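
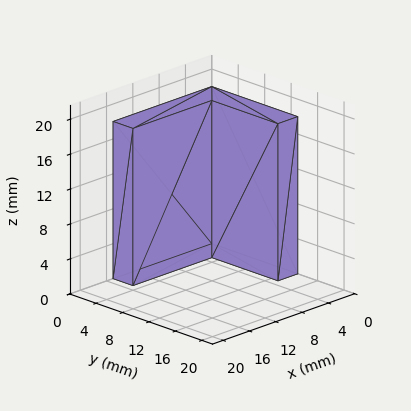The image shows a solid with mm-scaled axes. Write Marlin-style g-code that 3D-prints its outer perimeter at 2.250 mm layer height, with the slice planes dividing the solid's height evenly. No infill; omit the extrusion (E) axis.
Reading the render: the shape is an L-shaped prism: outer 15 × 13 mm, arm thicknesses ≈ 3 mm (horizontal) and 3 mm (vertical), extruded 18 mm in z (dimensions read to the nearest mm from the axis ticks). For the g-code, the solid's height is divided into equal slices at the stated Δz and each level perimeter traced with G1 moves after a G0 lift.

; perimeter-only toolpath
G21 ; units = mm
G90 ; absolute positioning
G28 ; home
; layer 1
G0 Z2.250
G0 X0.000 Y0.000
G1 X15.000 Y0.000
G1 X15.000 Y3.000
G1 X3.000 Y3.000
G1 X3.000 Y13.000
G1 X0.000 Y13.000
G1 X0.000 Y0.000
; layer 2
G0 Z4.500
G0 X0.000 Y0.000
G1 X15.000 Y0.000
G1 X15.000 Y3.000
G1 X3.000 Y3.000
G1 X3.000 Y13.000
G1 X0.000 Y13.000
G1 X0.000 Y0.000
; layer 3
G0 Z6.750
G0 X0.000 Y0.000
G1 X15.000 Y0.000
G1 X15.000 Y3.000
G1 X3.000 Y3.000
G1 X3.000 Y13.000
G1 X0.000 Y13.000
G1 X0.000 Y0.000
; layer 4
G0 Z9.000
G0 X0.000 Y0.000
G1 X15.000 Y0.000
G1 X15.000 Y3.000
G1 X3.000 Y3.000
G1 X3.000 Y13.000
G1 X0.000 Y13.000
G1 X0.000 Y0.000
; layer 5
G0 Z11.250
G0 X0.000 Y0.000
G1 X15.000 Y0.000
G1 X15.000 Y3.000
G1 X3.000 Y3.000
G1 X3.000 Y13.000
G1 X0.000 Y13.000
G1 X0.000 Y0.000
; layer 6
G0 Z13.500
G0 X0.000 Y0.000
G1 X15.000 Y0.000
G1 X15.000 Y3.000
G1 X3.000 Y3.000
G1 X3.000 Y13.000
G1 X0.000 Y13.000
G1 X0.000 Y0.000
; layer 7
G0 Z15.750
G0 X0.000 Y0.000
G1 X15.000 Y0.000
G1 X15.000 Y3.000
G1 X3.000 Y3.000
G1 X3.000 Y13.000
G1 X0.000 Y13.000
G1 X0.000 Y0.000
; layer 8
G0 Z18.000
G0 X0.000 Y0.000
G1 X15.000 Y0.000
G1 X15.000 Y3.000
G1 X3.000 Y3.000
G1 X3.000 Y13.000
G1 X0.000 Y13.000
G1 X0.000 Y0.000
M2 ; end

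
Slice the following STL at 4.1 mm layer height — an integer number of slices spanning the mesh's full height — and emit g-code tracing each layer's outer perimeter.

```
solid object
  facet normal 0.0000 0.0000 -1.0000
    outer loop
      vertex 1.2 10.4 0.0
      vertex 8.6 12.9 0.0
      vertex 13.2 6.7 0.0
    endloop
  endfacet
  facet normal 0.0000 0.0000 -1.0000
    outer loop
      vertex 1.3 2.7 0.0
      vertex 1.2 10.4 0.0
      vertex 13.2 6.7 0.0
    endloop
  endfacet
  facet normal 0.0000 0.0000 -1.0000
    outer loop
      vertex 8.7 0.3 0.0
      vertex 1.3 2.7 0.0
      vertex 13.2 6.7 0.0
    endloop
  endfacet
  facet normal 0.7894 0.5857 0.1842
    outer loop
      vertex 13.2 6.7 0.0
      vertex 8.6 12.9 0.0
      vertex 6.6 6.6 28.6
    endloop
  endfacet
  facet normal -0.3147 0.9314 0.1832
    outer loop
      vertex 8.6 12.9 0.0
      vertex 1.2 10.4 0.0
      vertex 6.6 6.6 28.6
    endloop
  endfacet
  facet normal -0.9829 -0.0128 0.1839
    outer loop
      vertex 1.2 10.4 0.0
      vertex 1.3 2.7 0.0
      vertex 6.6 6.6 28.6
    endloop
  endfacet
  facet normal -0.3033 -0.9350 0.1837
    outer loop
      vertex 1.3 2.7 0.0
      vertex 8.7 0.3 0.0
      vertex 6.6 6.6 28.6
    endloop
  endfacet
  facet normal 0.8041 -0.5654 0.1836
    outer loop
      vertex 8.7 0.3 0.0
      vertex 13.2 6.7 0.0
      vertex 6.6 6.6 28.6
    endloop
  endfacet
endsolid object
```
; perimeter-only toolpath
G21 ; units = mm
G90 ; absolute positioning
G28 ; home
; layer 1
G0 Z4.1
G0 X12.3 Y6.7
G1 X8.3 Y12.0
G1 X2.0 Y9.9
G1 X2.1 Y3.3
G1 X8.4 Y1.2
G1 X12.3 Y6.7
; layer 2
G0 Z8.2
G0 X11.3 Y6.7
G1 X8.0 Y11.1
G1 X2.7 Y9.3
G1 X2.8 Y3.8
G1 X8.1 Y2.1
G1 X11.3 Y6.7
; layer 3
G0 Z12.3
G0 X10.4 Y6.7
G1 X7.7 Y10.2
G1 X3.5 Y8.8
G1 X3.6 Y4.4
G1 X7.8 Y3.0
G1 X10.4 Y6.7
; layer 4
G0 Z16.3
G0 X9.4 Y6.6
G1 X7.5 Y9.3
G1 X4.3 Y8.2
G1 X4.3 Y4.9
G1 X7.5 Y3.9
G1 X9.4 Y6.6
; layer 5
G0 Z20.4
G0 X8.5 Y6.6
G1 X7.2 Y8.4
G1 X5.1 Y7.7
G1 X5.1 Y5.5
G1 X7.2 Y4.8
G1 X8.5 Y6.6
; layer 6
G0 Z24.5
G0 X7.5 Y6.6
G1 X6.9 Y7.5
G1 X5.8 Y7.1
G1 X5.8 Y6.0
G1 X6.9 Y5.7
G1 X7.5 Y6.6
M2 ; end

The solid is a regular 5-sided pyramid, base circumscribed radius ≈ 6.6 mm, apex at z ≈ 28.6 mm. Slicing at Δz = 4.1 mm — 7 equal slices spanning the solid's height, so layer i sits at z = i·h/7 — gives 6 non-empty perimeters. Each is a 5-segment closed polygon; G0 lifts to the layer z and rapids to the start vertex, then G1 traces the edges. The cross-section shrinks linearly with z (the slice at the apex is degenerate and omitted).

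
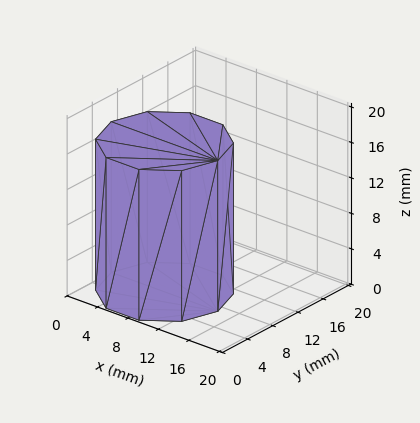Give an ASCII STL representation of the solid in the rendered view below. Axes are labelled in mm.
Reading the render: the shape is a regular 10-sided prism (a cylinder approximated with 10 flat sides), circumscribed radius ≈ 7 mm, height ≈ 17 mm (dimensions read to the nearest mm from the axis ticks). For the STL, each face is triangulated and given an outward normal.

solid part
  facet normal 0.0000 0.0000 -1.0000
    outer loop
      vertex 9.16 13.66 0.00
      vertex 12.66 11.11 0.00
      vertex 14.00 7.00 0.00
    endloop
  endfacet
  facet normal 0.0000 0.0000 -1.0000
    outer loop
      vertex 4.84 13.66 0.00
      vertex 9.16 13.66 0.00
      vertex 14.00 7.00 0.00
    endloop
  endfacet
  facet normal 0.0000 0.0000 -1.0000
    outer loop
      vertex 1.34 11.11 0.00
      vertex 4.84 13.66 0.00
      vertex 14.00 7.00 0.00
    endloop
  endfacet
  facet normal 0.0000 0.0000 -1.0000
    outer loop
      vertex 0.00 7.00 0.00
      vertex 1.34 11.11 0.00
      vertex 14.00 7.00 0.00
    endloop
  endfacet
  facet normal 0.0000 0.0000 -1.0000
    outer loop
      vertex 1.34 2.89 0.00
      vertex 0.00 7.00 0.00
      vertex 14.00 7.00 0.00
    endloop
  endfacet
  facet normal 0.0000 0.0000 -1.0000
    outer loop
      vertex 4.84 0.34 0.00
      vertex 1.34 2.89 0.00
      vertex 14.00 7.00 0.00
    endloop
  endfacet
  facet normal 0.0000 0.0000 -1.0000
    outer loop
      vertex 9.16 0.34 0.00
      vertex 4.84 0.34 0.00
      vertex 14.00 7.00 0.00
    endloop
  endfacet
  facet normal 0.0000 0.0000 -1.0000
    outer loop
      vertex 12.66 2.89 0.00
      vertex 9.16 0.34 0.00
      vertex 14.00 7.00 0.00
    endloop
  endfacet
  facet normal 0.0000 0.0000 1.0000
    outer loop
      vertex 14.00 7.00 17.00
      vertex 12.66 11.11 17.00
      vertex 9.16 13.66 17.00
    endloop
  endfacet
  facet normal 0.0000 0.0000 1.0000
    outer loop
      vertex 14.00 7.00 17.00
      vertex 9.16 13.66 17.00
      vertex 4.84 13.66 17.00
    endloop
  endfacet
  facet normal 0.0000 0.0000 1.0000
    outer loop
      vertex 14.00 7.00 17.00
      vertex 4.84 13.66 17.00
      vertex 1.34 11.11 17.00
    endloop
  endfacet
  facet normal 0.0000 0.0000 1.0000
    outer loop
      vertex 14.00 7.00 17.00
      vertex 1.34 11.11 17.00
      vertex 0.00 7.00 17.00
    endloop
  endfacet
  facet normal 0.0000 0.0000 1.0000
    outer loop
      vertex 14.00 7.00 17.00
      vertex 0.00 7.00 17.00
      vertex 1.34 2.89 17.00
    endloop
  endfacet
  facet normal 0.0000 0.0000 1.0000
    outer loop
      vertex 14.00 7.00 17.00
      vertex 1.34 2.89 17.00
      vertex 4.84 0.34 17.00
    endloop
  endfacet
  facet normal 0.0000 0.0000 1.0000
    outer loop
      vertex 14.00 7.00 17.00
      vertex 4.84 0.34 17.00
      vertex 9.16 0.34 17.00
    endloop
  endfacet
  facet normal 0.0000 0.0000 1.0000
    outer loop
      vertex 14.00 7.00 17.00
      vertex 9.16 0.34 17.00
      vertex 12.66 2.89 17.00
    endloop
  endfacet
  facet normal 0.9507 0.3100 0.0000
    outer loop
      vertex 14.00 7.00 0.00
      vertex 12.66 11.11 0.00
      vertex 12.66 11.11 17.00
    endloop
  endfacet
  facet normal 0.9507 0.3100 0.0000
    outer loop
      vertex 14.00 7.00 0.00
      vertex 12.66 11.11 17.00
      vertex 14.00 7.00 17.00
    endloop
  endfacet
  facet normal 0.5889 0.8082 0.0000
    outer loop
      vertex 12.66 11.11 0.00
      vertex 9.16 13.66 0.00
      vertex 9.16 13.66 17.00
    endloop
  endfacet
  facet normal 0.5889 0.8082 0.0000
    outer loop
      vertex 12.66 11.11 0.00
      vertex 9.16 13.66 17.00
      vertex 12.66 11.11 17.00
    endloop
  endfacet
  facet normal 0.0000 1.0000 0.0000
    outer loop
      vertex 9.16 13.66 0.00
      vertex 4.84 13.66 0.00
      vertex 4.84 13.66 17.00
    endloop
  endfacet
  facet normal 0.0000 1.0000 0.0000
    outer loop
      vertex 9.16 13.66 0.00
      vertex 4.84 13.66 17.00
      vertex 9.16 13.66 17.00
    endloop
  endfacet
  facet normal -0.5889 0.8082 0.0000
    outer loop
      vertex 4.84 13.66 0.00
      vertex 1.34 11.11 0.00
      vertex 1.34 11.11 17.00
    endloop
  endfacet
  facet normal -0.5889 0.8082 0.0000
    outer loop
      vertex 4.84 13.66 0.00
      vertex 1.34 11.11 17.00
      vertex 4.84 13.66 17.00
    endloop
  endfacet
  facet normal -0.9507 0.3100 0.0000
    outer loop
      vertex 1.34 11.11 0.00
      vertex 0.00 7.00 0.00
      vertex 0.00 7.00 17.00
    endloop
  endfacet
  facet normal -0.9507 0.3100 0.0000
    outer loop
      vertex 1.34 11.11 0.00
      vertex 0.00 7.00 17.00
      vertex 1.34 11.11 17.00
    endloop
  endfacet
  facet normal -0.9507 -0.3100 0.0000
    outer loop
      vertex 0.00 7.00 0.00
      vertex 1.34 2.89 0.00
      vertex 1.34 2.89 17.00
    endloop
  endfacet
  facet normal -0.9507 -0.3100 0.0000
    outer loop
      vertex 0.00 7.00 0.00
      vertex 1.34 2.89 17.00
      vertex 0.00 7.00 17.00
    endloop
  endfacet
  facet normal -0.5889 -0.8082 0.0000
    outer loop
      vertex 1.34 2.89 0.00
      vertex 4.84 0.34 0.00
      vertex 4.84 0.34 17.00
    endloop
  endfacet
  facet normal -0.5889 -0.8082 0.0000
    outer loop
      vertex 1.34 2.89 0.00
      vertex 4.84 0.34 17.00
      vertex 1.34 2.89 17.00
    endloop
  endfacet
  facet normal 0.0000 -1.0000 0.0000
    outer loop
      vertex 4.84 0.34 0.00
      vertex 9.16 0.34 0.00
      vertex 9.16 0.34 17.00
    endloop
  endfacet
  facet normal 0.0000 -1.0000 0.0000
    outer loop
      vertex 4.84 0.34 0.00
      vertex 9.16 0.34 17.00
      vertex 4.84 0.34 17.00
    endloop
  endfacet
  facet normal 0.5889 -0.8082 0.0000
    outer loop
      vertex 9.16 0.34 0.00
      vertex 12.66 2.89 0.00
      vertex 12.66 2.89 17.00
    endloop
  endfacet
  facet normal 0.5889 -0.8082 0.0000
    outer loop
      vertex 9.16 0.34 0.00
      vertex 12.66 2.89 17.00
      vertex 9.16 0.34 17.00
    endloop
  endfacet
  facet normal 0.9507 -0.3100 0.0000
    outer loop
      vertex 12.66 2.89 0.00
      vertex 14.00 7.00 0.00
      vertex 14.00 7.00 17.00
    endloop
  endfacet
  facet normal 0.9507 -0.3100 0.0000
    outer loop
      vertex 12.66 2.89 0.00
      vertex 14.00 7.00 17.00
      vertex 12.66 2.89 17.00
    endloop
  endfacet
endsolid part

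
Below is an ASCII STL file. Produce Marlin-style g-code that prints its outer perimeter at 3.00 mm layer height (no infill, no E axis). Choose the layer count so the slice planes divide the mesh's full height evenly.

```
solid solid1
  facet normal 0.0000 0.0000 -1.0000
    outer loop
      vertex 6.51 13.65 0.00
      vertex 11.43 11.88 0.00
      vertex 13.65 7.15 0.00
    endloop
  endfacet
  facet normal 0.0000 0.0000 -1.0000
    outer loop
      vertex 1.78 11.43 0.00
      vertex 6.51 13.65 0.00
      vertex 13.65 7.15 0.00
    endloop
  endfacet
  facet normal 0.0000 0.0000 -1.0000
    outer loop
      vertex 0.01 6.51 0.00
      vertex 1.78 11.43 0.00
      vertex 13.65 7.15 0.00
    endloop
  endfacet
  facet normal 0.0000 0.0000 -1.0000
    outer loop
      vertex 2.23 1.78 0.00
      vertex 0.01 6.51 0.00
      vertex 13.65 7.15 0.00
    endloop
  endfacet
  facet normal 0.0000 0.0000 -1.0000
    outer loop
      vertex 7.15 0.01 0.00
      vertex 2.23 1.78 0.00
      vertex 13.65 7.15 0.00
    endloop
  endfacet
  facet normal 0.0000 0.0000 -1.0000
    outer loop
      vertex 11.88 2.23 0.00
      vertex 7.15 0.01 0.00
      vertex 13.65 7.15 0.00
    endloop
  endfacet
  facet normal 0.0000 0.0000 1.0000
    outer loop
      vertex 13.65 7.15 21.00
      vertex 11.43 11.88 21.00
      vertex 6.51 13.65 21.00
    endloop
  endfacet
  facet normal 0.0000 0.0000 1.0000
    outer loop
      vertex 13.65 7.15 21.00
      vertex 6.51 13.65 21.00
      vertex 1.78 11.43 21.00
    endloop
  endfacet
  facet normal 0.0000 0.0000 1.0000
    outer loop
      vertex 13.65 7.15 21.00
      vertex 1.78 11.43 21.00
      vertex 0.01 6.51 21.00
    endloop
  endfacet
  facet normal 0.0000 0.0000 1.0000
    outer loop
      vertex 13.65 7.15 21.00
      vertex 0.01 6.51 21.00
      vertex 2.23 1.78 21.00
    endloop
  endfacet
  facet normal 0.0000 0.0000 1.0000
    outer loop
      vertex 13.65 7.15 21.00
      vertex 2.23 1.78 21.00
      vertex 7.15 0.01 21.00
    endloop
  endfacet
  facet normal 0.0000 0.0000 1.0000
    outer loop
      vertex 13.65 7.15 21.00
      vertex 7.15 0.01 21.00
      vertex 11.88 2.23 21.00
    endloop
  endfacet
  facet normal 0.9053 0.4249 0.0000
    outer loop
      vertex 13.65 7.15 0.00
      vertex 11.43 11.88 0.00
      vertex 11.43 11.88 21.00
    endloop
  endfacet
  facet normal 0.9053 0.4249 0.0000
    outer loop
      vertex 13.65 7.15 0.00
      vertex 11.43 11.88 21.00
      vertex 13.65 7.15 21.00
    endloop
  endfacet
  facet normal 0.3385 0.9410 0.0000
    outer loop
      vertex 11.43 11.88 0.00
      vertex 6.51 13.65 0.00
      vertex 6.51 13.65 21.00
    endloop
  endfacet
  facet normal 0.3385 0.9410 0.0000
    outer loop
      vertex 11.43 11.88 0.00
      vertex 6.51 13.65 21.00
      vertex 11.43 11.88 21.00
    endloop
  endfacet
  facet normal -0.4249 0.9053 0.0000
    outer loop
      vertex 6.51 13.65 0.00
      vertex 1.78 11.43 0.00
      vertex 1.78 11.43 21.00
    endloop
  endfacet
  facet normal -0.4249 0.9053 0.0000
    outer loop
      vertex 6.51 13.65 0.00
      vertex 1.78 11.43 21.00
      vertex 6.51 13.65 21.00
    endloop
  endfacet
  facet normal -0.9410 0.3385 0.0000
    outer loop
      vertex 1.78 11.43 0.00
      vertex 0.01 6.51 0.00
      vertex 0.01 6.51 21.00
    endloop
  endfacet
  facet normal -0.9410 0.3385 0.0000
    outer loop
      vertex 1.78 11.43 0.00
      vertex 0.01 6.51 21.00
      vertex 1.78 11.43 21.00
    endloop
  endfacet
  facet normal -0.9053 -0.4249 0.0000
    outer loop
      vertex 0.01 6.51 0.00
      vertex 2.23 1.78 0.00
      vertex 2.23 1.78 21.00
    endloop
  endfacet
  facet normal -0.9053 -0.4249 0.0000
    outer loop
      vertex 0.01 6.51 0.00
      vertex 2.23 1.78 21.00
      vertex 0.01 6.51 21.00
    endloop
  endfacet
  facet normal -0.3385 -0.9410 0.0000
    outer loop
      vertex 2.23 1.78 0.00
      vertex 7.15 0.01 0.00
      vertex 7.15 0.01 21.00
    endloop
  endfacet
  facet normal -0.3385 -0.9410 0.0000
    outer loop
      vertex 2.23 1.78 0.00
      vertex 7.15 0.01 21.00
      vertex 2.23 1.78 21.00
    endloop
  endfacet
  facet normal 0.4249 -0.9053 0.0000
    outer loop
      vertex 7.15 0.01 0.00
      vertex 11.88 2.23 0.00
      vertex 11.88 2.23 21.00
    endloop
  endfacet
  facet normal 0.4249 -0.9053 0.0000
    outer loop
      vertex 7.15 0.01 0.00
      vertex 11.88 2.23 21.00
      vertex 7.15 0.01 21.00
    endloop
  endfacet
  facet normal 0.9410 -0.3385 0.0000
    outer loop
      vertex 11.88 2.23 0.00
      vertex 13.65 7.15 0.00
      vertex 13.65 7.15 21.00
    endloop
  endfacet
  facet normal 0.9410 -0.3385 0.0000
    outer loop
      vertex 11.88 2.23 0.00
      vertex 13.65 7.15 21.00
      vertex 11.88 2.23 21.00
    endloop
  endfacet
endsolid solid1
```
; perimeter-only toolpath
G21 ; units = mm
G90 ; absolute positioning
G28 ; home
; layer 1
G0 Z3.00
G0 X13.65 Y7.15
G1 X11.43 Y11.88
G1 X6.51 Y13.65
G1 X1.78 Y11.43
G1 X0.01 Y6.51
G1 X2.23 Y1.78
G1 X7.15 Y0.01
G1 X11.88 Y2.23
G1 X13.65 Y7.15
; layer 2
G0 Z6.00
G0 X13.65 Y7.15
G1 X11.43 Y11.88
G1 X6.51 Y13.65
G1 X1.78 Y11.43
G1 X0.01 Y6.51
G1 X2.23 Y1.78
G1 X7.15 Y0.01
G1 X11.88 Y2.23
G1 X13.65 Y7.15
; layer 3
G0 Z9.00
G0 X13.65 Y7.15
G1 X11.43 Y11.88
G1 X6.51 Y13.65
G1 X1.78 Y11.43
G1 X0.01 Y6.51
G1 X2.23 Y1.78
G1 X7.15 Y0.01
G1 X11.88 Y2.23
G1 X13.65 Y7.15
; layer 4
G0 Z12.00
G0 X13.65 Y7.15
G1 X11.43 Y11.88
G1 X6.51 Y13.65
G1 X1.78 Y11.43
G1 X0.01 Y6.51
G1 X2.23 Y1.78
G1 X7.15 Y0.01
G1 X11.88 Y2.23
G1 X13.65 Y7.15
; layer 5
G0 Z15.00
G0 X13.65 Y7.15
G1 X11.43 Y11.88
G1 X6.51 Y13.65
G1 X1.78 Y11.43
G1 X0.01 Y6.51
G1 X2.23 Y1.78
G1 X7.15 Y0.01
G1 X11.88 Y2.23
G1 X13.65 Y7.15
; layer 6
G0 Z18.00
G0 X13.65 Y7.15
G1 X11.43 Y11.88
G1 X6.51 Y13.65
G1 X1.78 Y11.43
G1 X0.01 Y6.51
G1 X2.23 Y1.78
G1 X7.15 Y0.01
G1 X11.88 Y2.23
G1 X13.65 Y7.15
; layer 7
G0 Z21.00
G0 X13.65 Y7.15
G1 X11.43 Y11.88
G1 X6.51 Y13.65
G1 X1.78 Y11.43
G1 X0.01 Y6.51
G1 X2.23 Y1.78
G1 X7.15 Y0.01
G1 X11.88 Y2.23
G1 X13.65 Y7.15
M2 ; end

The solid is a regular 8-sided prism (a cylinder approximated with 8 flat sides), circumscribed radius ≈ 6.83 mm, height ≈ 21 mm. Slicing at Δz = 3.00 mm — 7 equal slices spanning the solid's height, so layer i sits at z = i·h/7 — gives 7 non-empty perimeters. Each is a 8-segment closed polygon; G0 lifts to the layer z and rapids to the start vertex, then G1 traces the edges.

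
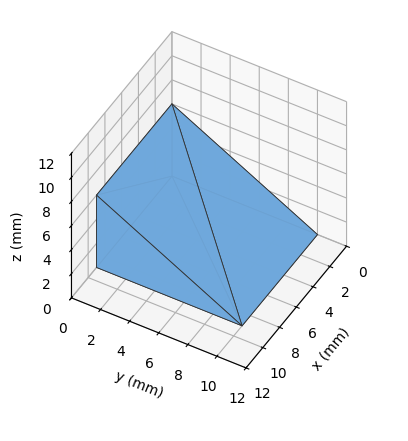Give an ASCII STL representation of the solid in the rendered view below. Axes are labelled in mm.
Reading the render: the shape is a wedge (ramp): 9 × 10 mm base, rising to 6 mm along the y=0 edge and sloping linearly to z=0 at y=10 (dimensions read to the nearest mm from the axis ticks). For the STL, each face is triangulated and given an outward normal.

solid part
  facet normal 0.0000 0.0000 -1.0000
    outer loop
      vertex 9.00 10.00 0.00
      vertex 9.00 0.00 0.00
      vertex 0.00 0.00 0.00
    endloop
  endfacet
  facet normal 0.0000 0.0000 -1.0000
    outer loop
      vertex 0.00 10.00 0.00
      vertex 9.00 10.00 0.00
      vertex 0.00 0.00 0.00
    endloop
  endfacet
  facet normal 0.0000 -1.0000 0.0000
    outer loop
      vertex 0.00 0.00 0.00
      vertex 9.00 0.00 0.00
      vertex 9.00 0.00 6.00
    endloop
  endfacet
  facet normal 0.0000 -1.0000 0.0000
    outer loop
      vertex 0.00 0.00 0.00
      vertex 9.00 0.00 6.00
      vertex 0.00 0.00 6.00
    endloop
  endfacet
  facet normal 0.0000 0.5145 0.8575
    outer loop
      vertex 0.00 0.00 6.00
      vertex 9.00 0.00 6.00
      vertex 9.00 10.00 0.00
    endloop
  endfacet
  facet normal 0.0000 0.5145 0.8575
    outer loop
      vertex 0.00 0.00 6.00
      vertex 9.00 10.00 0.00
      vertex 0.00 10.00 0.00
    endloop
  endfacet
  facet normal -1.0000 0.0000 0.0000
    outer loop
      vertex 0.00 0.00 6.00
      vertex 0.00 10.00 0.00
      vertex 0.00 0.00 0.00
    endloop
  endfacet
  facet normal 1.0000 0.0000 0.0000
    outer loop
      vertex 9.00 0.00 0.00
      vertex 9.00 10.00 0.00
      vertex 9.00 0.00 6.00
    endloop
  endfacet
endsolid part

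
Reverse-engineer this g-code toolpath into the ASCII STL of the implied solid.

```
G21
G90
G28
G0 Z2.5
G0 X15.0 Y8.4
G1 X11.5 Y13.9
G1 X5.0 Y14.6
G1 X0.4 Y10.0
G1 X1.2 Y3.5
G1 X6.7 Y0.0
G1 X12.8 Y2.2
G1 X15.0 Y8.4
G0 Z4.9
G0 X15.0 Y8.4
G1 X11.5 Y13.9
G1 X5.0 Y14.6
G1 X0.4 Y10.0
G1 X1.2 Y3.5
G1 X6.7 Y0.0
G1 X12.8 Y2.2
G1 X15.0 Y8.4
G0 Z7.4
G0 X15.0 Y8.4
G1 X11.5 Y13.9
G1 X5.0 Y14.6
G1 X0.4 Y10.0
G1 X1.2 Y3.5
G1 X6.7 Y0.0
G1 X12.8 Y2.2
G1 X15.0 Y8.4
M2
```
solid part
  facet normal 0.0000 0.0000 -1.0000
    outer loop
      vertex 5.0 14.6 0.0
      vertex 11.5 13.9 0.0
      vertex 15.0 8.4 0.0
    endloop
  endfacet
  facet normal 0.0000 0.0000 -1.0000
    outer loop
      vertex 0.4 10.0 0.0
      vertex 5.0 14.6 0.0
      vertex 15.0 8.4 0.0
    endloop
  endfacet
  facet normal 0.0000 0.0000 -1.0000
    outer loop
      vertex 1.2 3.5 0.0
      vertex 0.4 10.0 0.0
      vertex 15.0 8.4 0.0
    endloop
  endfacet
  facet normal 0.0000 0.0000 -1.0000
    outer loop
      vertex 6.7 0.0 0.0
      vertex 1.2 3.5 0.0
      vertex 15.0 8.4 0.0
    endloop
  endfacet
  facet normal 0.0000 0.0000 -1.0000
    outer loop
      vertex 12.8 2.2 0.0
      vertex 6.7 0.0 0.0
      vertex 15.0 8.4 0.0
    endloop
  endfacet
  facet normal 0.0000 0.0000 1.0000
    outer loop
      vertex 15.0 8.4 7.4
      vertex 11.5 13.9 7.4
      vertex 5.0 14.6 7.4
    endloop
  endfacet
  facet normal 0.0000 0.0000 1.0000
    outer loop
      vertex 15.0 8.4 7.4
      vertex 5.0 14.6 7.4
      vertex 0.4 10.0 7.4
    endloop
  endfacet
  facet normal 0.0000 0.0000 1.0000
    outer loop
      vertex 15.0 8.4 7.4
      vertex 0.4 10.0 7.4
      vertex 1.2 3.5 7.4
    endloop
  endfacet
  facet normal 0.0000 0.0000 1.0000
    outer loop
      vertex 15.0 8.4 7.4
      vertex 1.2 3.5 7.4
      vertex 6.7 0.0 7.4
    endloop
  endfacet
  facet normal 0.0000 0.0000 1.0000
    outer loop
      vertex 15.0 8.4 7.4
      vertex 6.7 0.0 7.4
      vertex 12.8 2.2 7.4
    endloop
  endfacet
  facet normal 0.8437 0.5369 0.0000
    outer loop
      vertex 15.0 8.4 0.0
      vertex 11.5 13.9 0.0
      vertex 11.5 13.9 7.4
    endloop
  endfacet
  facet normal 0.8437 0.5369 0.0000
    outer loop
      vertex 15.0 8.4 0.0
      vertex 11.5 13.9 7.4
      vertex 15.0 8.4 7.4
    endloop
  endfacet
  facet normal 0.1071 0.9943 0.0000
    outer loop
      vertex 11.5 13.9 0.0
      vertex 5.0 14.6 0.0
      vertex 5.0 14.6 7.4
    endloop
  endfacet
  facet normal 0.1071 0.9943 0.0000
    outer loop
      vertex 11.5 13.9 0.0
      vertex 5.0 14.6 7.4
      vertex 11.5 13.9 7.4
    endloop
  endfacet
  facet normal -0.7071 0.7071 0.0000
    outer loop
      vertex 5.0 14.6 0.0
      vertex 0.4 10.0 0.0
      vertex 0.4 10.0 7.4
    endloop
  endfacet
  facet normal -0.7071 0.7071 0.0000
    outer loop
      vertex 5.0 14.6 0.0
      vertex 0.4 10.0 7.4
      vertex 5.0 14.6 7.4
    endloop
  endfacet
  facet normal -0.9925 -0.1222 0.0000
    outer loop
      vertex 0.4 10.0 0.0
      vertex 1.2 3.5 0.0
      vertex 1.2 3.5 7.4
    endloop
  endfacet
  facet normal -0.9925 -0.1222 0.0000
    outer loop
      vertex 0.4 10.0 0.0
      vertex 1.2 3.5 7.4
      vertex 0.4 10.0 7.4
    endloop
  endfacet
  facet normal -0.5369 -0.8437 0.0000
    outer loop
      vertex 1.2 3.5 0.0
      vertex 6.7 0.0 0.0
      vertex 6.7 0.0 7.4
    endloop
  endfacet
  facet normal -0.5369 -0.8437 0.0000
    outer loop
      vertex 1.2 3.5 0.0
      vertex 6.7 0.0 7.4
      vertex 1.2 3.5 7.4
    endloop
  endfacet
  facet normal 0.3393 -0.9407 0.0000
    outer loop
      vertex 6.7 0.0 0.0
      vertex 12.8 2.2 0.0
      vertex 12.8 2.2 7.4
    endloop
  endfacet
  facet normal 0.3393 -0.9407 0.0000
    outer loop
      vertex 6.7 0.0 0.0
      vertex 12.8 2.2 7.4
      vertex 6.7 0.0 7.4
    endloop
  endfacet
  facet normal 0.9424 -0.3344 0.0000
    outer loop
      vertex 12.8 2.2 0.0
      vertex 15.0 8.4 0.0
      vertex 15.0 8.4 7.4
    endloop
  endfacet
  facet normal 0.9424 -0.3344 0.0000
    outer loop
      vertex 12.8 2.2 0.0
      vertex 15.0 8.4 7.4
      vertex 12.8 2.2 7.4
    endloop
  endfacet
endsolid part

The G0 Z moves step by Δz≈2.5 mm. Every layer's G1 loop is the same polygon, so the solid is a straight extrusion of it from z=0 to z≈7.4. Closing with flat bottom and top caps and triangulating gives 24 facets — a regular 7-sided prism (a cylinder approximated with 7 flat sides), circumscribed radius ≈ 7.5 mm, height ≈ 7.4 mm.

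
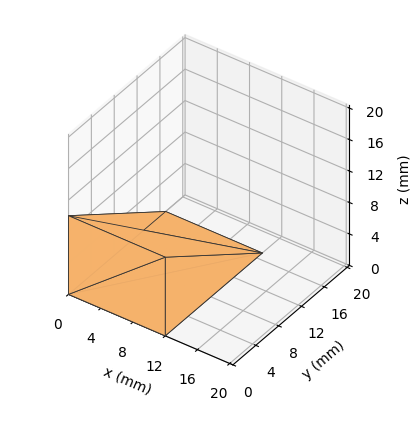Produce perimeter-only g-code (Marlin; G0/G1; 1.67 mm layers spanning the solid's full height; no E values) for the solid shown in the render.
Reading the render: the shape is a wedge (ramp): 12 × 17 mm base, rising to 10 mm along the y=0 edge and sloping linearly to z=0 at y=17 (dimensions read to the nearest mm from the axis ticks). For the g-code, the solid's height is divided into equal slices at the stated Δz and each level perimeter traced with G1 moves after a G0 lift.

; perimeter-only toolpath
G21 ; units = mm
G90 ; absolute positioning
G28 ; home
; layer 1
G0 Z1.67
G0 X0.00 Y0.00
G1 X12.00 Y0.00
G1 X12.00 Y14.17
G1 X0.00 Y14.17
G1 X0.00 Y0.00
; layer 2
G0 Z3.33
G0 X0.00 Y0.00
G1 X12.00 Y0.00
G1 X12.00 Y11.33
G1 X0.00 Y11.33
G1 X0.00 Y0.00
; layer 3
G0 Z5.00
G0 X0.00 Y0.00
G1 X12.00 Y0.00
G1 X12.00 Y8.50
G1 X0.00 Y8.50
G1 X0.00 Y0.00
; layer 4
G0 Z6.67
G0 X0.00 Y0.00
G1 X12.00 Y0.00
G1 X12.00 Y5.67
G1 X0.00 Y5.67
G1 X0.00 Y0.00
; layer 5
G0 Z8.33
G0 X0.00 Y0.00
G1 X12.00 Y0.00
G1 X12.00 Y2.83
G1 X0.00 Y2.83
G1 X0.00 Y0.00
M2 ; end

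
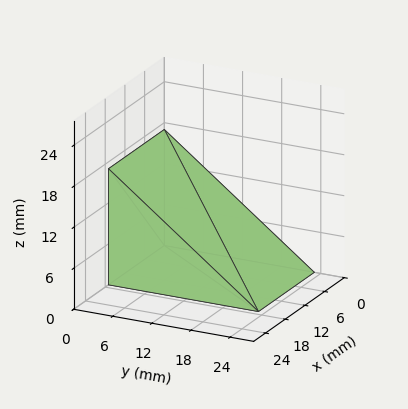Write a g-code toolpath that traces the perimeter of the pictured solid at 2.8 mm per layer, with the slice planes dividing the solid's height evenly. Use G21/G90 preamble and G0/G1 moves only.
Reading the render: the shape is a wedge (ramp): 17 × 23 mm base, rising to 17 mm along the y=0 edge and sloping linearly to z=0 at y=23 (dimensions read to the nearest mm from the axis ticks). For the g-code, the solid's height is divided into equal slices at the stated Δz and each level perimeter traced with G1 moves after a G0 lift.

; perimeter-only toolpath
G21 ; units = mm
G90 ; absolute positioning
G28 ; home
; layer 1
G0 Z2.8
G0 X0.0 Y0.0
G1 X17.0 Y0.0
G1 X17.0 Y19.2
G1 X0.0 Y19.2
G1 X0.0 Y0.0
; layer 2
G0 Z5.7
G0 X0.0 Y0.0
G1 X17.0 Y0.0
G1 X17.0 Y15.3
G1 X0.0 Y15.3
G1 X0.0 Y0.0
; layer 3
G0 Z8.5
G0 X0.0 Y0.0
G1 X17.0 Y0.0
G1 X17.0 Y11.5
G1 X0.0 Y11.5
G1 X0.0 Y0.0
; layer 4
G0 Z11.3
G0 X0.0 Y0.0
G1 X17.0 Y0.0
G1 X17.0 Y7.7
G1 X0.0 Y7.7
G1 X0.0 Y0.0
; layer 5
G0 Z14.2
G0 X0.0 Y0.0
G1 X17.0 Y0.0
G1 X17.0 Y3.8
G1 X0.0 Y3.8
G1 X0.0 Y0.0
M2 ; end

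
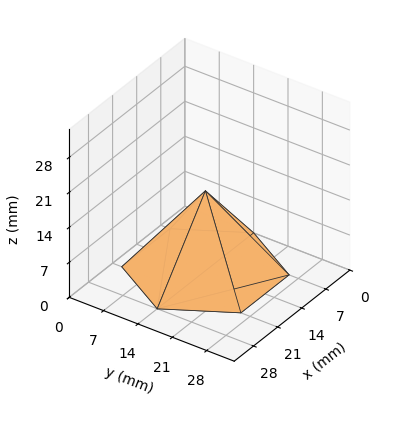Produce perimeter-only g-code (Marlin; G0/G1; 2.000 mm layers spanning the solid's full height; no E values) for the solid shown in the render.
Reading the render: the shape is a regular 6-sided pyramid, base circumscribed radius ≈ 14 mm, apex at z ≈ 16 mm (dimensions read to the nearest mm from the axis ticks). For the g-code, the solid's height is divided into equal slices at the stated Δz and each level perimeter traced with G1 moves after a G0 lift.

; perimeter-only toolpath
G21 ; units = mm
G90 ; absolute positioning
G28 ; home
; layer 1
G0 Z2.000
G0 X26.250 Y14.000
G1 X20.125 Y24.608
G1 X7.875 Y24.608
G1 X1.750 Y14.000
G1 X7.875 Y3.391
G1 X20.125 Y3.391
G1 X26.250 Y14.000
; layer 2
G0 Z4.000
G0 X24.500 Y14.000
G1 X19.250 Y23.093
G1 X8.750 Y23.093
G1 X3.500 Y14.000
G1 X8.750 Y4.907
G1 X19.250 Y4.907
G1 X24.500 Y14.000
; layer 3
G0 Z6.000
G0 X22.750 Y14.000
G1 X18.375 Y21.578
G1 X9.625 Y21.578
G1 X5.250 Y14.000
G1 X9.625 Y6.422
G1 X18.375 Y6.422
G1 X22.750 Y14.000
; layer 4
G0 Z8.000
G0 X21.000 Y14.000
G1 X17.500 Y20.062
G1 X10.500 Y20.062
G1 X7.000 Y14.000
G1 X10.500 Y7.938
G1 X17.500 Y7.938
G1 X21.000 Y14.000
; layer 5
G0 Z10.000
G0 X19.250 Y14.000
G1 X16.625 Y18.547
G1 X11.375 Y18.547
G1 X8.750 Y14.000
G1 X11.375 Y9.454
G1 X16.625 Y9.454
G1 X19.250 Y14.000
; layer 6
G0 Z12.000
G0 X17.500 Y14.000
G1 X15.750 Y17.031
G1 X12.250 Y17.031
G1 X10.500 Y14.000
G1 X12.250 Y10.969
G1 X15.750 Y10.969
G1 X17.500 Y14.000
; layer 7
G0 Z14.000
G0 X15.750 Y14.000
G1 X14.875 Y15.515
G1 X13.125 Y15.515
G1 X12.250 Y14.000
G1 X13.125 Y12.485
G1 X14.875 Y12.485
G1 X15.750 Y14.000
M2 ; end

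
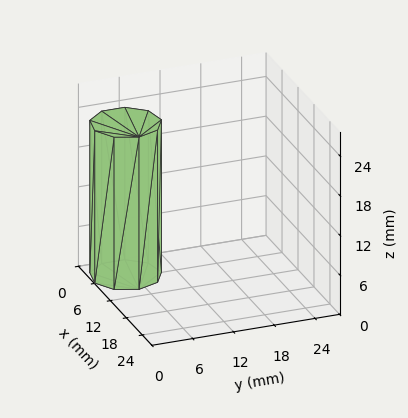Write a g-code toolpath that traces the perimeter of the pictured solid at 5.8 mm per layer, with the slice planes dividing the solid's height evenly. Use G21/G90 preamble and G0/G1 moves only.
Reading the render: the shape is a regular 9-sided prism (a cylinder approximated with 9 flat sides), circumscribed radius ≈ 5 mm, height ≈ 23 mm (dimensions read to the nearest mm from the axis ticks). For the g-code, the solid's height is divided into equal slices at the stated Δz and each level perimeter traced with G1 moves after a G0 lift.

; perimeter-only toolpath
G21 ; units = mm
G90 ; absolute positioning
G28 ; home
; layer 1
G0 Z5.8
G0 X10.0 Y5.0
G1 X8.8 Y8.2
G1 X5.9 Y9.9
G1 X2.5 Y9.3
G1 X0.3 Y6.7
G1 X0.3 Y3.3
G1 X2.5 Y0.7
G1 X5.9 Y0.1
G1 X8.8 Y1.8
G1 X10.0 Y5.0
; layer 2
G0 Z11.5
G0 X10.0 Y5.0
G1 X8.8 Y8.2
G1 X5.9 Y9.9
G1 X2.5 Y9.3
G1 X0.3 Y6.7
G1 X0.3 Y3.3
G1 X2.5 Y0.7
G1 X5.9 Y0.1
G1 X8.8 Y1.8
G1 X10.0 Y5.0
; layer 3
G0 Z17.2
G0 X10.0 Y5.0
G1 X8.8 Y8.2
G1 X5.9 Y9.9
G1 X2.5 Y9.3
G1 X0.3 Y6.7
G1 X0.3 Y3.3
G1 X2.5 Y0.7
G1 X5.9 Y0.1
G1 X8.8 Y1.8
G1 X10.0 Y5.0
; layer 4
G0 Z23.0
G0 X10.0 Y5.0
G1 X8.8 Y8.2
G1 X5.9 Y9.9
G1 X2.5 Y9.3
G1 X0.3 Y6.7
G1 X0.3 Y3.3
G1 X2.5 Y0.7
G1 X5.9 Y0.1
G1 X8.8 Y1.8
G1 X10.0 Y5.0
M2 ; end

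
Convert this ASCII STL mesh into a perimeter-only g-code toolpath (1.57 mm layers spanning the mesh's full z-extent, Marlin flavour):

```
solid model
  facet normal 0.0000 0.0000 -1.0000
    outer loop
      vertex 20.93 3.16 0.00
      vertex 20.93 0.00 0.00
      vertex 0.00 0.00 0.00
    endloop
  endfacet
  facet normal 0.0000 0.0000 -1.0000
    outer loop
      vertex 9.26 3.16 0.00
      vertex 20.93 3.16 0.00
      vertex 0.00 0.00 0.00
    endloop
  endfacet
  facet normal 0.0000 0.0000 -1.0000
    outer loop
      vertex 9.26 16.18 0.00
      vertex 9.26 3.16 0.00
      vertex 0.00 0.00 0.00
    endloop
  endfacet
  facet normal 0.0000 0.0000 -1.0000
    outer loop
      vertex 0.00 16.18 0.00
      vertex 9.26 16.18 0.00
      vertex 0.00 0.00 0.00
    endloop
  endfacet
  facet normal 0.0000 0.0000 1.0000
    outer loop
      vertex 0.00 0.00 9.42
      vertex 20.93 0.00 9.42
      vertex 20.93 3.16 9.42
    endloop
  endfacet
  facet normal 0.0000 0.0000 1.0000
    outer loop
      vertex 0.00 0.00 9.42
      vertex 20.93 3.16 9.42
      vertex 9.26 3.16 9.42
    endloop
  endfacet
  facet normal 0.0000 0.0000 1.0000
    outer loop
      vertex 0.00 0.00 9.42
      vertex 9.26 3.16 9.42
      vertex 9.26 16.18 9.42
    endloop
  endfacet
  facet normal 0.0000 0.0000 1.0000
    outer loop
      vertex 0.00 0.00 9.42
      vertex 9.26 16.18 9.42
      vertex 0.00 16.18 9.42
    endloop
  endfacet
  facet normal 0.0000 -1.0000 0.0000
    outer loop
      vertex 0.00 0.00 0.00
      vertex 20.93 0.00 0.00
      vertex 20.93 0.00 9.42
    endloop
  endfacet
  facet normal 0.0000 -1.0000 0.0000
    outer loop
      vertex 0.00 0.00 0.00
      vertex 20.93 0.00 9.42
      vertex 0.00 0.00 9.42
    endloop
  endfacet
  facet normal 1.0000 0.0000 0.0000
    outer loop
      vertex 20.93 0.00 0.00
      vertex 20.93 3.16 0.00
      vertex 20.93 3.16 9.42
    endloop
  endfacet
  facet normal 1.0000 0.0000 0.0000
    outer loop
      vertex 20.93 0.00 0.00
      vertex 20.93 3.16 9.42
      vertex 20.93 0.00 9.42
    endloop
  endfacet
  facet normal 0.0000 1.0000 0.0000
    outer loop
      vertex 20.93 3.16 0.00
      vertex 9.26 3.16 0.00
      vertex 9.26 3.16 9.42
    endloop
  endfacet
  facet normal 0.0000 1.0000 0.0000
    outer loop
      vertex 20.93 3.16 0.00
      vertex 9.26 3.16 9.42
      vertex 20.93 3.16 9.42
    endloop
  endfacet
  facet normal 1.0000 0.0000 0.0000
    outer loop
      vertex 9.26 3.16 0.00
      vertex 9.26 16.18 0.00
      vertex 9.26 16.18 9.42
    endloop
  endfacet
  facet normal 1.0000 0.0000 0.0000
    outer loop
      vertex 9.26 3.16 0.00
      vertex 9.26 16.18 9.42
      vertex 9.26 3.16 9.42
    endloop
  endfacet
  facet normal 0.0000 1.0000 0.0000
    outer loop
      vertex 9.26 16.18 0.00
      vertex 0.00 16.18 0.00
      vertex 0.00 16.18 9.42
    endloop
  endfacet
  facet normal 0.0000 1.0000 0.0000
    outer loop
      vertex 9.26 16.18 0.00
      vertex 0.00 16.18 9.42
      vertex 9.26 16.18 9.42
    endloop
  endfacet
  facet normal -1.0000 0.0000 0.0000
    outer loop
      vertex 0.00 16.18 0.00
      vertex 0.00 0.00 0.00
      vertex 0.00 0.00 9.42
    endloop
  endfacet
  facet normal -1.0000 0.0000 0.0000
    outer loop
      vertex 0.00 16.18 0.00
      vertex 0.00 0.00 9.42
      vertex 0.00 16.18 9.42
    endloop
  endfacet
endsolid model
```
; perimeter-only toolpath
G21 ; units = mm
G90 ; absolute positioning
G28 ; home
; layer 1
G0 Z1.57
G0 X0.00 Y0.00
G1 X20.93 Y0.00
G1 X20.93 Y3.16
G1 X9.26 Y3.16
G1 X9.26 Y16.18
G1 X0.00 Y16.18
G1 X0.00 Y0.00
; layer 2
G0 Z3.14
G0 X0.00 Y0.00
G1 X20.93 Y0.00
G1 X20.93 Y3.16
G1 X9.26 Y3.16
G1 X9.26 Y16.18
G1 X0.00 Y16.18
G1 X0.00 Y0.00
; layer 3
G0 Z4.71
G0 X0.00 Y0.00
G1 X20.93 Y0.00
G1 X20.93 Y3.16
G1 X9.26 Y3.16
G1 X9.26 Y16.18
G1 X0.00 Y16.18
G1 X0.00 Y0.00
; layer 4
G0 Z6.28
G0 X0.00 Y0.00
G1 X20.93 Y0.00
G1 X20.93 Y3.16
G1 X9.26 Y3.16
G1 X9.26 Y16.18
G1 X0.00 Y16.18
G1 X0.00 Y0.00
; layer 5
G0 Z7.85
G0 X0.00 Y0.00
G1 X20.93 Y0.00
G1 X20.93 Y3.16
G1 X9.26 Y3.16
G1 X9.26 Y16.18
G1 X0.00 Y16.18
G1 X0.00 Y0.00
; layer 6
G0 Z9.42
G0 X0.00 Y0.00
G1 X20.93 Y0.00
G1 X20.93 Y3.16
G1 X9.26 Y3.16
G1 X9.26 Y16.18
G1 X0.00 Y16.18
G1 X0.00 Y0.00
M2 ; end

The solid is an L-shaped prism: outer 20.9 × 16.2 mm, arm thicknesses ≈ 3.16 mm (horizontal) and 9.26 mm (vertical), extruded 9.42 mm in z. Slicing at Δz = 1.57 mm — 6 equal slices spanning the solid's height, so layer i sits at z = i·h/6 — gives 6 non-empty perimeters. Each is a 6-segment closed polygon; G0 lifts to the layer z and rapids to the start vertex, then G1 traces the edges.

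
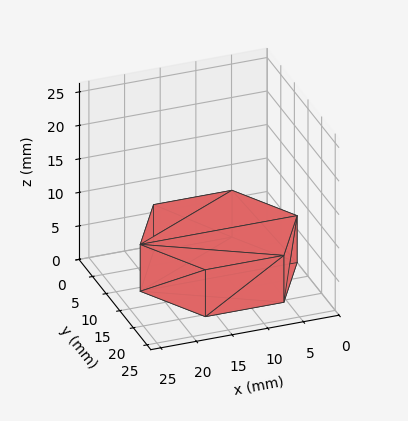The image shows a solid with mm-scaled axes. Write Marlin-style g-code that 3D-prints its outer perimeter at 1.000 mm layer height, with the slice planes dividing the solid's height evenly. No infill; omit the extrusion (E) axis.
Reading the render: the shape is a regular 6-sided prism (a cylinder approximated with 6 flat sides), circumscribed radius ≈ 11 mm, height ≈ 7 mm (dimensions read to the nearest mm from the axis ticks). For the g-code, the solid's height is divided into equal slices at the stated Δz and each level perimeter traced with G1 moves after a G0 lift.

; perimeter-only toolpath
G21 ; units = mm
G90 ; absolute positioning
G28 ; home
; layer 1
G0 Z1.000
G0 X22.000 Y11.000
G1 X16.500 Y20.526
G1 X5.500 Y20.526
G1 X0.000 Y11.000
G1 X5.500 Y1.474
G1 X16.500 Y1.474
G1 X22.000 Y11.000
; layer 2
G0 Z2.000
G0 X22.000 Y11.000
G1 X16.500 Y20.526
G1 X5.500 Y20.526
G1 X0.000 Y11.000
G1 X5.500 Y1.474
G1 X16.500 Y1.474
G1 X22.000 Y11.000
; layer 3
G0 Z3.000
G0 X22.000 Y11.000
G1 X16.500 Y20.526
G1 X5.500 Y20.526
G1 X0.000 Y11.000
G1 X5.500 Y1.474
G1 X16.500 Y1.474
G1 X22.000 Y11.000
; layer 4
G0 Z4.000
G0 X22.000 Y11.000
G1 X16.500 Y20.526
G1 X5.500 Y20.526
G1 X0.000 Y11.000
G1 X5.500 Y1.474
G1 X16.500 Y1.474
G1 X22.000 Y11.000
; layer 5
G0 Z5.000
G0 X22.000 Y11.000
G1 X16.500 Y20.526
G1 X5.500 Y20.526
G1 X0.000 Y11.000
G1 X5.500 Y1.474
G1 X16.500 Y1.474
G1 X22.000 Y11.000
; layer 6
G0 Z6.000
G0 X22.000 Y11.000
G1 X16.500 Y20.526
G1 X5.500 Y20.526
G1 X0.000 Y11.000
G1 X5.500 Y1.474
G1 X16.500 Y1.474
G1 X22.000 Y11.000
; layer 7
G0 Z7.000
G0 X22.000 Y11.000
G1 X16.500 Y20.526
G1 X5.500 Y20.526
G1 X0.000 Y11.000
G1 X5.500 Y1.474
G1 X16.500 Y1.474
G1 X22.000 Y11.000
M2 ; end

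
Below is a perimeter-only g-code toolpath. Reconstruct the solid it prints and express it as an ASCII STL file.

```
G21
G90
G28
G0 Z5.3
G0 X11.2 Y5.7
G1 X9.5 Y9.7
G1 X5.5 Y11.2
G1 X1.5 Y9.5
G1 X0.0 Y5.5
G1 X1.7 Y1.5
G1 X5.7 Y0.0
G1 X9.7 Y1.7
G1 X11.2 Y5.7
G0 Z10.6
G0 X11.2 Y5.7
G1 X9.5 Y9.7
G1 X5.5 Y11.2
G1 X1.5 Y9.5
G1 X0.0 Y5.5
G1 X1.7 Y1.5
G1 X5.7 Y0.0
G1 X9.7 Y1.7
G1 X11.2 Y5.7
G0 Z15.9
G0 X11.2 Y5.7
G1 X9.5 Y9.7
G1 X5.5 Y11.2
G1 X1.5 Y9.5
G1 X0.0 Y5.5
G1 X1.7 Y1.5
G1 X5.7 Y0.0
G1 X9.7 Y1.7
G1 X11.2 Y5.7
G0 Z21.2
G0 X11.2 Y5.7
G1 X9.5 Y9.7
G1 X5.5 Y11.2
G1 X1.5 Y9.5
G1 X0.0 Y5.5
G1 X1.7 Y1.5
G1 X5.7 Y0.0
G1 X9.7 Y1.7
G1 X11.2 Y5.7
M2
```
solid part
  facet normal 0.0000 0.0000 -1.0000
    outer loop
      vertex 5.5 11.2 0.0
      vertex 9.5 9.7 0.0
      vertex 11.2 5.7 0.0
    endloop
  endfacet
  facet normal 0.0000 0.0000 -1.0000
    outer loop
      vertex 1.5 9.5 0.0
      vertex 5.5 11.2 0.0
      vertex 11.2 5.7 0.0
    endloop
  endfacet
  facet normal 0.0000 0.0000 -1.0000
    outer loop
      vertex 0.0 5.5 0.0
      vertex 1.5 9.5 0.0
      vertex 11.2 5.7 0.0
    endloop
  endfacet
  facet normal 0.0000 0.0000 -1.0000
    outer loop
      vertex 1.7 1.5 0.0
      vertex 0.0 5.5 0.0
      vertex 11.2 5.7 0.0
    endloop
  endfacet
  facet normal 0.0000 0.0000 -1.0000
    outer loop
      vertex 5.7 0.0 0.0
      vertex 1.7 1.5 0.0
      vertex 11.2 5.7 0.0
    endloop
  endfacet
  facet normal 0.0000 0.0000 -1.0000
    outer loop
      vertex 9.7 1.7 0.0
      vertex 5.7 0.0 0.0
      vertex 11.2 5.7 0.0
    endloop
  endfacet
  facet normal 0.0000 0.0000 1.0000
    outer loop
      vertex 11.2 5.7 21.2
      vertex 9.5 9.7 21.2
      vertex 5.5 11.2 21.2
    endloop
  endfacet
  facet normal 0.0000 0.0000 1.0000
    outer loop
      vertex 11.2 5.7 21.2
      vertex 5.5 11.2 21.2
      vertex 1.5 9.5 21.2
    endloop
  endfacet
  facet normal 0.0000 0.0000 1.0000
    outer loop
      vertex 11.2 5.7 21.2
      vertex 1.5 9.5 21.2
      vertex 0.0 5.5 21.2
    endloop
  endfacet
  facet normal 0.0000 0.0000 1.0000
    outer loop
      vertex 11.2 5.7 21.2
      vertex 0.0 5.5 21.2
      vertex 1.7 1.5 21.2
    endloop
  endfacet
  facet normal 0.0000 0.0000 1.0000
    outer loop
      vertex 11.2 5.7 21.2
      vertex 1.7 1.5 21.2
      vertex 5.7 0.0 21.2
    endloop
  endfacet
  facet normal 0.0000 0.0000 1.0000
    outer loop
      vertex 11.2 5.7 21.2
      vertex 5.7 0.0 21.2
      vertex 9.7 1.7 21.2
    endloop
  endfacet
  facet normal 0.9203 0.3911 0.0000
    outer loop
      vertex 11.2 5.7 0.0
      vertex 9.5 9.7 0.0
      vertex 9.5 9.7 21.2
    endloop
  endfacet
  facet normal 0.9203 0.3911 0.0000
    outer loop
      vertex 11.2 5.7 0.0
      vertex 9.5 9.7 21.2
      vertex 11.2 5.7 21.2
    endloop
  endfacet
  facet normal 0.3511 0.9363 0.0000
    outer loop
      vertex 9.5 9.7 0.0
      vertex 5.5 11.2 0.0
      vertex 5.5 11.2 21.2
    endloop
  endfacet
  facet normal 0.3511 0.9363 0.0000
    outer loop
      vertex 9.5 9.7 0.0
      vertex 5.5 11.2 21.2
      vertex 9.5 9.7 21.2
    endloop
  endfacet
  facet normal -0.3911 0.9203 0.0000
    outer loop
      vertex 5.5 11.2 0.0
      vertex 1.5 9.5 0.0
      vertex 1.5 9.5 21.2
    endloop
  endfacet
  facet normal -0.3911 0.9203 0.0000
    outer loop
      vertex 5.5 11.2 0.0
      vertex 1.5 9.5 21.2
      vertex 5.5 11.2 21.2
    endloop
  endfacet
  facet normal -0.9363 0.3511 0.0000
    outer loop
      vertex 1.5 9.5 0.0
      vertex 0.0 5.5 0.0
      vertex 0.0 5.5 21.2
    endloop
  endfacet
  facet normal -0.9363 0.3511 0.0000
    outer loop
      vertex 1.5 9.5 0.0
      vertex 0.0 5.5 21.2
      vertex 1.5 9.5 21.2
    endloop
  endfacet
  facet normal -0.9203 -0.3911 0.0000
    outer loop
      vertex 0.0 5.5 0.0
      vertex 1.7 1.5 0.0
      vertex 1.7 1.5 21.2
    endloop
  endfacet
  facet normal -0.9203 -0.3911 0.0000
    outer loop
      vertex 0.0 5.5 0.0
      vertex 1.7 1.5 21.2
      vertex 0.0 5.5 21.2
    endloop
  endfacet
  facet normal -0.3511 -0.9363 0.0000
    outer loop
      vertex 1.7 1.5 0.0
      vertex 5.7 0.0 0.0
      vertex 5.7 0.0 21.2
    endloop
  endfacet
  facet normal -0.3511 -0.9363 0.0000
    outer loop
      vertex 1.7 1.5 0.0
      vertex 5.7 0.0 21.2
      vertex 1.7 1.5 21.2
    endloop
  endfacet
  facet normal 0.3911 -0.9203 0.0000
    outer loop
      vertex 5.7 0.0 0.0
      vertex 9.7 1.7 0.0
      vertex 9.7 1.7 21.2
    endloop
  endfacet
  facet normal 0.3911 -0.9203 0.0000
    outer loop
      vertex 5.7 0.0 0.0
      vertex 9.7 1.7 21.2
      vertex 5.7 0.0 21.2
    endloop
  endfacet
  facet normal 0.9363 -0.3511 0.0000
    outer loop
      vertex 9.7 1.7 0.0
      vertex 11.2 5.7 0.0
      vertex 11.2 5.7 21.2
    endloop
  endfacet
  facet normal 0.9363 -0.3511 0.0000
    outer loop
      vertex 9.7 1.7 0.0
      vertex 11.2 5.7 21.2
      vertex 9.7 1.7 21.2
    endloop
  endfacet
endsolid part

The G0 Z moves step by Δz≈5.3 mm. Every layer's G1 loop is the same polygon, so the solid is a straight extrusion of it from z=0 to z≈21.2. Closing with flat bottom and top caps and triangulating gives 28 facets — a regular 8-sided prism (a cylinder approximated with 8 flat sides), circumscribed radius ≈ 5.6 mm, height ≈ 21.2 mm.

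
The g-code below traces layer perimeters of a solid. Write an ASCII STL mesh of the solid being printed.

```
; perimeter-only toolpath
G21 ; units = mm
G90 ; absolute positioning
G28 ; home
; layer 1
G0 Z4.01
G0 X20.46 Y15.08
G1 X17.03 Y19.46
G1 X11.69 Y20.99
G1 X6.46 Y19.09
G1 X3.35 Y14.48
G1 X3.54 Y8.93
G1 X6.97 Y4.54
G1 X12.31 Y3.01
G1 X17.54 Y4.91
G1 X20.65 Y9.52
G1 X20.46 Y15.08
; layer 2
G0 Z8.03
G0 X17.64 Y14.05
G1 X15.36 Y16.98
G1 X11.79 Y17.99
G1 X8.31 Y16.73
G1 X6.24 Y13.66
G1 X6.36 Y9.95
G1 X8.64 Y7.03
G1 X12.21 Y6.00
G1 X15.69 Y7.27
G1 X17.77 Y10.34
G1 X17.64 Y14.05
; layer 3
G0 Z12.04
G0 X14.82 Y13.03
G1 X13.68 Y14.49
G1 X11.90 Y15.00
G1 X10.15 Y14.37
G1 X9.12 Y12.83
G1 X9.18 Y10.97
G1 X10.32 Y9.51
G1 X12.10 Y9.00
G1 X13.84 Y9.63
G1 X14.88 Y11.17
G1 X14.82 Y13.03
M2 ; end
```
solid part
  facet normal 0.0000 0.0000 -1.0000
    outer loop
      vertex 11.59 23.99 0.00
      vertex 18.71 21.95 0.00
      vertex 23.28 16.10 0.00
    endloop
  endfacet
  facet normal 0.0000 0.0000 -1.0000
    outer loop
      vertex 4.62 21.46 0.00
      vertex 11.59 23.99 0.00
      vertex 23.28 16.10 0.00
    endloop
  endfacet
  facet normal 0.0000 0.0000 -1.0000
    outer loop
      vertex 0.47 15.31 0.00
      vertex 4.62 21.46 0.00
      vertex 23.28 16.10 0.00
    endloop
  endfacet
  facet normal 0.0000 0.0000 -1.0000
    outer loop
      vertex 0.72 7.90 0.00
      vertex 0.47 15.31 0.00
      vertex 23.28 16.10 0.00
    endloop
  endfacet
  facet normal 0.0000 0.0000 -1.0000
    outer loop
      vertex 5.29 2.05 0.00
      vertex 0.72 7.90 0.00
      vertex 23.28 16.10 0.00
    endloop
  endfacet
  facet normal 0.0000 0.0000 -1.0000
    outer loop
      vertex 12.41 0.01 0.00
      vertex 5.29 2.05 0.00
      vertex 23.28 16.10 0.00
    endloop
  endfacet
  facet normal 0.0000 0.0000 -1.0000
    outer loop
      vertex 19.38 2.54 0.00
      vertex 12.41 0.01 0.00
      vertex 23.28 16.10 0.00
    endloop
  endfacet
  facet normal 0.0000 0.0000 -1.0000
    outer loop
      vertex 23.53 8.69 0.00
      vertex 19.38 2.54 0.00
      vertex 23.28 16.10 0.00
    endloop
  endfacet
  facet normal 0.6424 0.5018 0.5793
    outer loop
      vertex 23.28 16.10 0.00
      vertex 18.71 21.95 0.00
      vertex 12.00 12.00 16.06
    endloop
  endfacet
  facet normal 0.2245 0.7836 0.5793
    outer loop
      vertex 18.71 21.95 0.00
      vertex 11.59 23.99 0.00
      vertex 12.00 12.00 16.06
    endloop
  endfacet
  facet normal -0.2781 0.7663 0.5792
    outer loop
      vertex 11.59 23.99 0.00
      vertex 4.62 21.46 0.00
      vertex 12.00 12.00 16.06
    endloop
  endfacet
  facet normal -0.6758 0.4560 0.5791
    outer loop
      vertex 4.62 21.46 0.00
      vertex 0.47 15.31 0.00
      vertex 12.00 12.00 16.06
    endloop
  endfacet
  facet normal -0.8147 -0.0275 0.5792
    outer loop
      vertex 0.47 15.31 0.00
      vertex 0.72 7.90 0.00
      vertex 12.00 12.00 16.06
    endloop
  endfacet
  facet normal -0.6424 -0.5018 0.5793
    outer loop
      vertex 0.72 7.90 0.00
      vertex 5.29 2.05 0.00
      vertex 12.00 12.00 16.06
    endloop
  endfacet
  facet normal -0.2245 -0.7836 0.5793
    outer loop
      vertex 5.29 2.05 0.00
      vertex 12.41 0.01 0.00
      vertex 12.00 12.00 16.06
    endloop
  endfacet
  facet normal 0.2781 -0.7663 0.5792
    outer loop
      vertex 12.41 0.01 0.00
      vertex 19.38 2.54 0.00
      vertex 12.00 12.00 16.06
    endloop
  endfacet
  facet normal 0.6758 -0.4560 0.5791
    outer loop
      vertex 19.38 2.54 0.00
      vertex 23.53 8.69 0.00
      vertex 12.00 12.00 16.06
    endloop
  endfacet
  facet normal 0.8147 0.0275 0.5792
    outer loop
      vertex 23.53 8.69 0.00
      vertex 23.28 16.10 0.00
      vertex 12.00 12.00 16.06
    endloop
  endfacet
endsolid part

The G0 Z moves step by Δz≈4.01 mm. The G1 loops shrink linearly with z, so the solid tapers from its base footprint up to z≈16.1. Closing with a flat bottom cap and the tapered top and triangulating gives 18 facets — a regular 10-sided pyramid, base circumscribed radius ≈ 12 mm, apex at z ≈ 16.1 mm.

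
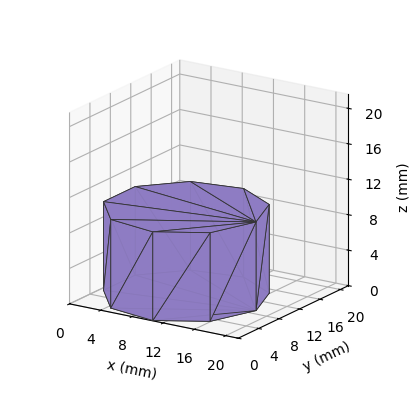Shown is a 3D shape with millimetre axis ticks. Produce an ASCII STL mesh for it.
Reading the render: the shape is a regular 9-sided prism (a cylinder approximated with 9 flat sides), circumscribed radius ≈ 9 mm, height ≈ 10 mm (dimensions read to the nearest mm from the axis ticks). For the STL, each face is triangulated and given an outward normal.

solid part
  facet normal 0.0000 0.0000 -1.0000
    outer loop
      vertex 10.6 17.9 0.0
      vertex 15.9 14.8 0.0
      vertex 18.0 9.0 0.0
    endloop
  endfacet
  facet normal 0.0000 0.0000 -1.0000
    outer loop
      vertex 4.5 16.8 0.0
      vertex 10.6 17.9 0.0
      vertex 18.0 9.0 0.0
    endloop
  endfacet
  facet normal 0.0000 0.0000 -1.0000
    outer loop
      vertex 0.5 12.1 0.0
      vertex 4.5 16.8 0.0
      vertex 18.0 9.0 0.0
    endloop
  endfacet
  facet normal 0.0000 0.0000 -1.0000
    outer loop
      vertex 0.5 5.9 0.0
      vertex 0.5 12.1 0.0
      vertex 18.0 9.0 0.0
    endloop
  endfacet
  facet normal 0.0000 0.0000 -1.0000
    outer loop
      vertex 4.5 1.2 0.0
      vertex 0.5 5.9 0.0
      vertex 18.0 9.0 0.0
    endloop
  endfacet
  facet normal 0.0000 0.0000 -1.0000
    outer loop
      vertex 10.6 0.1 0.0
      vertex 4.5 1.2 0.0
      vertex 18.0 9.0 0.0
    endloop
  endfacet
  facet normal 0.0000 0.0000 -1.0000
    outer loop
      vertex 15.9 3.2 0.0
      vertex 10.6 0.1 0.0
      vertex 18.0 9.0 0.0
    endloop
  endfacet
  facet normal 0.0000 0.0000 1.0000
    outer loop
      vertex 18.0 9.0 10.0
      vertex 15.9 14.8 10.0
      vertex 10.6 17.9 10.0
    endloop
  endfacet
  facet normal 0.0000 0.0000 1.0000
    outer loop
      vertex 18.0 9.0 10.0
      vertex 10.6 17.9 10.0
      vertex 4.5 16.8 10.0
    endloop
  endfacet
  facet normal 0.0000 0.0000 1.0000
    outer loop
      vertex 18.0 9.0 10.0
      vertex 4.5 16.8 10.0
      vertex 0.5 12.1 10.0
    endloop
  endfacet
  facet normal 0.0000 0.0000 1.0000
    outer loop
      vertex 18.0 9.0 10.0
      vertex 0.5 12.1 10.0
      vertex 0.5 5.9 10.0
    endloop
  endfacet
  facet normal 0.0000 0.0000 1.0000
    outer loop
      vertex 18.0 9.0 10.0
      vertex 0.5 5.9 10.0
      vertex 4.5 1.2 10.0
    endloop
  endfacet
  facet normal 0.0000 0.0000 1.0000
    outer loop
      vertex 18.0 9.0 10.0
      vertex 4.5 1.2 10.0
      vertex 10.6 0.1 10.0
    endloop
  endfacet
  facet normal 0.0000 0.0000 1.0000
    outer loop
      vertex 18.0 9.0 10.0
      vertex 10.6 0.1 10.0
      vertex 15.9 3.2 10.0
    endloop
  endfacet
  facet normal 0.9403 0.3404 0.0000
    outer loop
      vertex 18.0 9.0 0.0
      vertex 15.9 14.8 0.0
      vertex 15.9 14.8 10.0
    endloop
  endfacet
  facet normal 0.9403 0.3404 0.0000
    outer loop
      vertex 18.0 9.0 0.0
      vertex 15.9 14.8 10.0
      vertex 18.0 9.0 10.0
    endloop
  endfacet
  facet normal 0.5049 0.8632 0.0000
    outer loop
      vertex 15.9 14.8 0.0
      vertex 10.6 17.9 0.0
      vertex 10.6 17.9 10.0
    endloop
  endfacet
  facet normal 0.5049 0.8632 0.0000
    outer loop
      vertex 15.9 14.8 0.0
      vertex 10.6 17.9 10.0
      vertex 15.9 14.8 10.0
    endloop
  endfacet
  facet normal -0.1775 0.9841 0.0000
    outer loop
      vertex 10.6 17.9 0.0
      vertex 4.5 16.8 0.0
      vertex 4.5 16.8 10.0
    endloop
  endfacet
  facet normal -0.1775 0.9841 0.0000
    outer loop
      vertex 10.6 17.9 0.0
      vertex 4.5 16.8 10.0
      vertex 10.6 17.9 10.0
    endloop
  endfacet
  facet normal -0.7615 0.6481 0.0000
    outer loop
      vertex 4.5 16.8 0.0
      vertex 0.5 12.1 0.0
      vertex 0.5 12.1 10.0
    endloop
  endfacet
  facet normal -0.7615 0.6481 0.0000
    outer loop
      vertex 4.5 16.8 0.0
      vertex 0.5 12.1 10.0
      vertex 4.5 16.8 10.0
    endloop
  endfacet
  facet normal -1.0000 0.0000 0.0000
    outer loop
      vertex 0.5 12.1 0.0
      vertex 0.5 5.9 0.0
      vertex 0.5 5.9 10.0
    endloop
  endfacet
  facet normal -1.0000 0.0000 0.0000
    outer loop
      vertex 0.5 12.1 0.0
      vertex 0.5 5.9 10.0
      vertex 0.5 12.1 10.0
    endloop
  endfacet
  facet normal -0.7615 -0.6481 0.0000
    outer loop
      vertex 0.5 5.9 0.0
      vertex 4.5 1.2 0.0
      vertex 4.5 1.2 10.0
    endloop
  endfacet
  facet normal -0.7615 -0.6481 0.0000
    outer loop
      vertex 0.5 5.9 0.0
      vertex 4.5 1.2 10.0
      vertex 0.5 5.9 10.0
    endloop
  endfacet
  facet normal -0.1775 -0.9841 0.0000
    outer loop
      vertex 4.5 1.2 0.0
      vertex 10.6 0.1 0.0
      vertex 10.6 0.1 10.0
    endloop
  endfacet
  facet normal -0.1775 -0.9841 0.0000
    outer loop
      vertex 4.5 1.2 0.0
      vertex 10.6 0.1 10.0
      vertex 4.5 1.2 10.0
    endloop
  endfacet
  facet normal 0.5049 -0.8632 0.0000
    outer loop
      vertex 10.6 0.1 0.0
      vertex 15.9 3.2 0.0
      vertex 15.9 3.2 10.0
    endloop
  endfacet
  facet normal 0.5049 -0.8632 0.0000
    outer loop
      vertex 10.6 0.1 0.0
      vertex 15.9 3.2 10.0
      vertex 10.6 0.1 10.0
    endloop
  endfacet
  facet normal 0.9403 -0.3404 0.0000
    outer loop
      vertex 15.9 3.2 0.0
      vertex 18.0 9.0 0.0
      vertex 18.0 9.0 10.0
    endloop
  endfacet
  facet normal 0.9403 -0.3404 0.0000
    outer loop
      vertex 15.9 3.2 0.0
      vertex 18.0 9.0 10.0
      vertex 15.9 3.2 10.0
    endloop
  endfacet
endsolid part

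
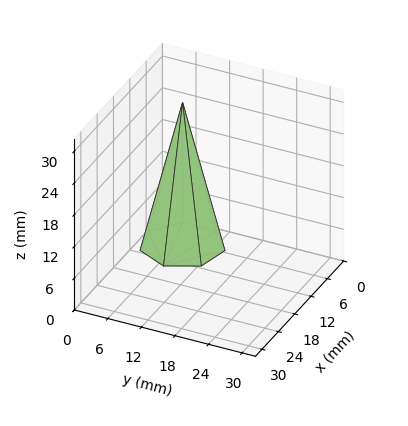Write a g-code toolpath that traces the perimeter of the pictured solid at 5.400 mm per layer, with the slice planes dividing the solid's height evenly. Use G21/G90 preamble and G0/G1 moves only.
Reading the render: the shape is a regular 7-sided pyramid, base circumscribed radius ≈ 7 mm, apex at z ≈ 27 mm (dimensions read to the nearest mm from the axis ticks). For the g-code, the solid's height is divided into equal slices at the stated Δz and each level perimeter traced with G1 moves after a G0 lift.

; perimeter-only toolpath
G21 ; units = mm
G90 ; absolute positioning
G28 ; home
; layer 1
G0 Z5.400
G0 X12.600 Y7.000
G1 X10.491 Y11.378
G1 X5.754 Y12.459
G1 X1.954 Y9.430
G1 X1.954 Y4.570
G1 X5.754 Y1.541
G1 X10.491 Y2.622
G1 X12.600 Y7.000
; layer 2
G0 Z10.800
G0 X11.200 Y7.000
G1 X9.618 Y10.284
G1 X6.065 Y11.094
G1 X3.216 Y8.822
G1 X3.216 Y5.178
G1 X6.065 Y2.906
G1 X9.618 Y3.716
G1 X11.200 Y7.000
; layer 3
G0 Z16.200
G0 X9.800 Y7.000
G1 X8.746 Y9.189
G1 X6.377 Y9.730
G1 X4.477 Y8.215
G1 X4.477 Y5.785
G1 X6.377 Y4.270
G1 X8.746 Y4.811
G1 X9.800 Y7.000
; layer 4
G0 Z21.600
G0 X8.400 Y7.000
G1 X7.873 Y8.095
G1 X6.688 Y8.365
G1 X5.739 Y7.607
G1 X5.739 Y6.393
G1 X6.688 Y5.635
G1 X7.873 Y5.905
G1 X8.400 Y7.000
M2 ; end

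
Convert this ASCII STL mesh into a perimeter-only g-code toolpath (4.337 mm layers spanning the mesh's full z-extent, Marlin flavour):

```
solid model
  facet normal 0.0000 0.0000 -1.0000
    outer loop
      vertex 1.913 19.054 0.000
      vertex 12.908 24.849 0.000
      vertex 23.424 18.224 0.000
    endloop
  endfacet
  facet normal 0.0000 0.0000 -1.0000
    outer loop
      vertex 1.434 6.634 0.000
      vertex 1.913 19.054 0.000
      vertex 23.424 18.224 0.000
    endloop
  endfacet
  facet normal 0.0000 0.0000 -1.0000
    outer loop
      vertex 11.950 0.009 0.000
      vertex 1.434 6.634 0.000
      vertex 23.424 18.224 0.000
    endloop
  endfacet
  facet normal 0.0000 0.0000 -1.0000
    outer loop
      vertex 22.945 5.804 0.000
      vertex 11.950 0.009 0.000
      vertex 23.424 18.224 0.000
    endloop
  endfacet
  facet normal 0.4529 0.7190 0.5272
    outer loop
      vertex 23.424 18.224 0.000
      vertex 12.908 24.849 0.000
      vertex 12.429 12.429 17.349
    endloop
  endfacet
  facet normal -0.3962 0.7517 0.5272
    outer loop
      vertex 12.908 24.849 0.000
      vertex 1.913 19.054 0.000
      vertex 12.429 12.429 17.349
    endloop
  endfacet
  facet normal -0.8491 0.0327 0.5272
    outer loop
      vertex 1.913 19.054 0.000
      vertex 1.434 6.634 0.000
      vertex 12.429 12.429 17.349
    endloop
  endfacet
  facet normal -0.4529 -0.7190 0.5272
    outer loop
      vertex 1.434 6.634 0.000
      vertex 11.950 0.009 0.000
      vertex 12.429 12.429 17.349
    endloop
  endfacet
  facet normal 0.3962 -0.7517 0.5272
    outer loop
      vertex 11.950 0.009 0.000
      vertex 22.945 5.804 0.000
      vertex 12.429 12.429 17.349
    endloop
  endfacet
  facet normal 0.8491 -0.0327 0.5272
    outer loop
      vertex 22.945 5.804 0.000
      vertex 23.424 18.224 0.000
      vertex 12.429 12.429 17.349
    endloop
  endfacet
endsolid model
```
; perimeter-only toolpath
G21 ; units = mm
G90 ; absolute positioning
G28 ; home
; layer 1
G0 Z4.337
G0 X20.675 Y16.775
G1 X12.788 Y21.744
G1 X4.542 Y17.398
G1 X4.183 Y8.083
G1 X12.070 Y3.114
G1 X20.316 Y7.460
G1 X20.675 Y16.775
; layer 2
G0 Z8.675
G0 X17.927 Y15.326
G1 X12.668 Y18.639
G1 X7.171 Y15.741
G1 X6.931 Y9.532
G1 X12.189 Y6.219
G1 X17.687 Y9.117
G1 X17.927 Y15.326
; layer 3
G0 Z13.012
G0 X15.178 Y13.878
G1 X12.549 Y15.534
G1 X9.800 Y14.085
G1 X9.680 Y10.980
G1 X12.309 Y9.324
G1 X15.058 Y10.773
G1 X15.178 Y13.878
M2 ; end

The solid is a regular 6-sided pyramid, base circumscribed radius ≈ 12.4 mm, apex at z ≈ 17.3 mm. Slicing at Δz = 4.337 mm — 4 equal slices spanning the solid's height, so layer i sits at z = i·h/4 — gives 3 non-empty perimeters. Each is a 6-segment closed polygon; G0 lifts to the layer z and rapids to the start vertex, then G1 traces the edges. The cross-section shrinks linearly with z (the slice at the apex is degenerate and omitted).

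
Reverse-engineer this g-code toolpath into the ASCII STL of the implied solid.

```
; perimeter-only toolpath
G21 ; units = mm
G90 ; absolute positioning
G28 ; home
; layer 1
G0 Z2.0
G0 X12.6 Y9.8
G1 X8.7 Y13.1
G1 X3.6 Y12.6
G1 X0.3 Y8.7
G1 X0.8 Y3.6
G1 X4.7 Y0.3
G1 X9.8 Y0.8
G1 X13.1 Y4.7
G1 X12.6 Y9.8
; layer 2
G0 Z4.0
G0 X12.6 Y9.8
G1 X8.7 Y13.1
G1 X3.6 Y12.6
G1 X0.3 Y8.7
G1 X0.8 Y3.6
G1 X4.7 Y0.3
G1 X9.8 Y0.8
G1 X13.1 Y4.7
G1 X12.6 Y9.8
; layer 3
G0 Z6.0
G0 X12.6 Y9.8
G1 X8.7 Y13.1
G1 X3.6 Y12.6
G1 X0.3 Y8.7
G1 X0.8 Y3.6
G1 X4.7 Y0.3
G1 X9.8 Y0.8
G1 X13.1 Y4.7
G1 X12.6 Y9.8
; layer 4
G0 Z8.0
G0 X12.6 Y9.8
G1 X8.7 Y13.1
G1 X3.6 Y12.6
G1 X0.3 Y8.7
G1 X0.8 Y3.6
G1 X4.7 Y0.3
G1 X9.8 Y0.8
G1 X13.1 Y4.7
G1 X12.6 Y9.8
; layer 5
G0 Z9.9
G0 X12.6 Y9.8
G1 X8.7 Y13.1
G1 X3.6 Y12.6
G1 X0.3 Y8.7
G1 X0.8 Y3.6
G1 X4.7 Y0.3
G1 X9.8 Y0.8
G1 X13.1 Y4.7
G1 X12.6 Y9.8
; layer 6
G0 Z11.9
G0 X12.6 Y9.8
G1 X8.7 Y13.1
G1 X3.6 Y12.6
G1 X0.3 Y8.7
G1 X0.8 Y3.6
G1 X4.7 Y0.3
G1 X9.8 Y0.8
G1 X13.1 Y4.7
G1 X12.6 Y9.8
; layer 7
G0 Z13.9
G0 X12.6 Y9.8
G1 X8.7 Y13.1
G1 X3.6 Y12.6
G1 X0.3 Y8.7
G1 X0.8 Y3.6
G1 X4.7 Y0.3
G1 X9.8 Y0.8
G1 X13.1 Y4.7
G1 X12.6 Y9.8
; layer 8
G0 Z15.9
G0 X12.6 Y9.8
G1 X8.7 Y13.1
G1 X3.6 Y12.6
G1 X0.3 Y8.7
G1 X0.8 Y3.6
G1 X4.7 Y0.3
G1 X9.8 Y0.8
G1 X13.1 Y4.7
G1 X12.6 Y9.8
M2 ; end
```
solid part
  facet normal 0.0000 0.0000 -1.0000
    outer loop
      vertex 3.6 12.6 0.0
      vertex 8.7 13.1 0.0
      vertex 12.6 9.8 0.0
    endloop
  endfacet
  facet normal 0.0000 0.0000 -1.0000
    outer loop
      vertex 0.3 8.7 0.0
      vertex 3.6 12.6 0.0
      vertex 12.6 9.8 0.0
    endloop
  endfacet
  facet normal 0.0000 0.0000 -1.0000
    outer loop
      vertex 0.8 3.6 0.0
      vertex 0.3 8.7 0.0
      vertex 12.6 9.8 0.0
    endloop
  endfacet
  facet normal 0.0000 0.0000 -1.0000
    outer loop
      vertex 4.7 0.3 0.0
      vertex 0.8 3.6 0.0
      vertex 12.6 9.8 0.0
    endloop
  endfacet
  facet normal 0.0000 0.0000 -1.0000
    outer loop
      vertex 9.8 0.8 0.0
      vertex 4.7 0.3 0.0
      vertex 12.6 9.8 0.0
    endloop
  endfacet
  facet normal 0.0000 0.0000 -1.0000
    outer loop
      vertex 13.1 4.7 0.0
      vertex 9.8 0.8 0.0
      vertex 12.6 9.8 0.0
    endloop
  endfacet
  facet normal 0.0000 0.0000 1.0000
    outer loop
      vertex 12.6 9.8 15.9
      vertex 8.7 13.1 15.9
      vertex 3.6 12.6 15.9
    endloop
  endfacet
  facet normal 0.0000 0.0000 1.0000
    outer loop
      vertex 12.6 9.8 15.9
      vertex 3.6 12.6 15.9
      vertex 0.3 8.7 15.9
    endloop
  endfacet
  facet normal 0.0000 0.0000 1.0000
    outer loop
      vertex 12.6 9.8 15.9
      vertex 0.3 8.7 15.9
      vertex 0.8 3.6 15.9
    endloop
  endfacet
  facet normal 0.0000 0.0000 1.0000
    outer loop
      vertex 12.6 9.8 15.9
      vertex 0.8 3.6 15.9
      vertex 4.7 0.3 15.9
    endloop
  endfacet
  facet normal 0.0000 0.0000 1.0000
    outer loop
      vertex 12.6 9.8 15.9
      vertex 4.7 0.3 15.9
      vertex 9.8 0.8 15.9
    endloop
  endfacet
  facet normal 0.0000 0.0000 1.0000
    outer loop
      vertex 12.6 9.8 15.9
      vertex 9.8 0.8 15.9
      vertex 13.1 4.7 15.9
    endloop
  endfacet
  facet normal 0.6459 0.7634 0.0000
    outer loop
      vertex 12.6 9.8 0.0
      vertex 8.7 13.1 0.0
      vertex 8.7 13.1 15.9
    endloop
  endfacet
  facet normal 0.6459 0.7634 0.0000
    outer loop
      vertex 12.6 9.8 0.0
      vertex 8.7 13.1 15.9
      vertex 12.6 9.8 15.9
    endloop
  endfacet
  facet normal -0.0976 0.9952 0.0000
    outer loop
      vertex 8.7 13.1 0.0
      vertex 3.6 12.6 0.0
      vertex 3.6 12.6 15.9
    endloop
  endfacet
  facet normal -0.0976 0.9952 0.0000
    outer loop
      vertex 8.7 13.1 0.0
      vertex 3.6 12.6 15.9
      vertex 8.7 13.1 15.9
    endloop
  endfacet
  facet normal -0.7634 0.6459 0.0000
    outer loop
      vertex 3.6 12.6 0.0
      vertex 0.3 8.7 0.0
      vertex 0.3 8.7 15.9
    endloop
  endfacet
  facet normal -0.7634 0.6459 0.0000
    outer loop
      vertex 3.6 12.6 0.0
      vertex 0.3 8.7 15.9
      vertex 3.6 12.6 15.9
    endloop
  endfacet
  facet normal -0.9952 -0.0976 0.0000
    outer loop
      vertex 0.3 8.7 0.0
      vertex 0.8 3.6 0.0
      vertex 0.8 3.6 15.9
    endloop
  endfacet
  facet normal -0.9952 -0.0976 0.0000
    outer loop
      vertex 0.3 8.7 0.0
      vertex 0.8 3.6 15.9
      vertex 0.3 8.7 15.9
    endloop
  endfacet
  facet normal -0.6459 -0.7634 0.0000
    outer loop
      vertex 0.8 3.6 0.0
      vertex 4.7 0.3 0.0
      vertex 4.7 0.3 15.9
    endloop
  endfacet
  facet normal -0.6459 -0.7634 0.0000
    outer loop
      vertex 0.8 3.6 0.0
      vertex 4.7 0.3 15.9
      vertex 0.8 3.6 15.9
    endloop
  endfacet
  facet normal 0.0976 -0.9952 0.0000
    outer loop
      vertex 4.7 0.3 0.0
      vertex 9.8 0.8 0.0
      vertex 9.8 0.8 15.9
    endloop
  endfacet
  facet normal 0.0976 -0.9952 0.0000
    outer loop
      vertex 4.7 0.3 0.0
      vertex 9.8 0.8 15.9
      vertex 4.7 0.3 15.9
    endloop
  endfacet
  facet normal 0.7634 -0.6459 0.0000
    outer loop
      vertex 9.8 0.8 0.0
      vertex 13.1 4.7 0.0
      vertex 13.1 4.7 15.9
    endloop
  endfacet
  facet normal 0.7634 -0.6459 0.0000
    outer loop
      vertex 9.8 0.8 0.0
      vertex 13.1 4.7 15.9
      vertex 9.8 0.8 15.9
    endloop
  endfacet
  facet normal 0.9952 0.0976 0.0000
    outer loop
      vertex 13.1 4.7 0.0
      vertex 12.6 9.8 0.0
      vertex 12.6 9.8 15.9
    endloop
  endfacet
  facet normal 0.9952 0.0976 0.0000
    outer loop
      vertex 13.1 4.7 0.0
      vertex 12.6 9.8 15.9
      vertex 13.1 4.7 15.9
    endloop
  endfacet
endsolid part

The G0 Z moves step by Δz≈2.0 mm. Every layer's G1 loop is the same polygon, so the solid is a straight extrusion of it from z=0 to z≈15.9. Closing with flat bottom and top caps and triangulating gives 28 facets — a regular 8-sided prism (a cylinder approximated with 8 flat sides), circumscribed radius ≈ 6.7 mm, height ≈ 15.9 mm.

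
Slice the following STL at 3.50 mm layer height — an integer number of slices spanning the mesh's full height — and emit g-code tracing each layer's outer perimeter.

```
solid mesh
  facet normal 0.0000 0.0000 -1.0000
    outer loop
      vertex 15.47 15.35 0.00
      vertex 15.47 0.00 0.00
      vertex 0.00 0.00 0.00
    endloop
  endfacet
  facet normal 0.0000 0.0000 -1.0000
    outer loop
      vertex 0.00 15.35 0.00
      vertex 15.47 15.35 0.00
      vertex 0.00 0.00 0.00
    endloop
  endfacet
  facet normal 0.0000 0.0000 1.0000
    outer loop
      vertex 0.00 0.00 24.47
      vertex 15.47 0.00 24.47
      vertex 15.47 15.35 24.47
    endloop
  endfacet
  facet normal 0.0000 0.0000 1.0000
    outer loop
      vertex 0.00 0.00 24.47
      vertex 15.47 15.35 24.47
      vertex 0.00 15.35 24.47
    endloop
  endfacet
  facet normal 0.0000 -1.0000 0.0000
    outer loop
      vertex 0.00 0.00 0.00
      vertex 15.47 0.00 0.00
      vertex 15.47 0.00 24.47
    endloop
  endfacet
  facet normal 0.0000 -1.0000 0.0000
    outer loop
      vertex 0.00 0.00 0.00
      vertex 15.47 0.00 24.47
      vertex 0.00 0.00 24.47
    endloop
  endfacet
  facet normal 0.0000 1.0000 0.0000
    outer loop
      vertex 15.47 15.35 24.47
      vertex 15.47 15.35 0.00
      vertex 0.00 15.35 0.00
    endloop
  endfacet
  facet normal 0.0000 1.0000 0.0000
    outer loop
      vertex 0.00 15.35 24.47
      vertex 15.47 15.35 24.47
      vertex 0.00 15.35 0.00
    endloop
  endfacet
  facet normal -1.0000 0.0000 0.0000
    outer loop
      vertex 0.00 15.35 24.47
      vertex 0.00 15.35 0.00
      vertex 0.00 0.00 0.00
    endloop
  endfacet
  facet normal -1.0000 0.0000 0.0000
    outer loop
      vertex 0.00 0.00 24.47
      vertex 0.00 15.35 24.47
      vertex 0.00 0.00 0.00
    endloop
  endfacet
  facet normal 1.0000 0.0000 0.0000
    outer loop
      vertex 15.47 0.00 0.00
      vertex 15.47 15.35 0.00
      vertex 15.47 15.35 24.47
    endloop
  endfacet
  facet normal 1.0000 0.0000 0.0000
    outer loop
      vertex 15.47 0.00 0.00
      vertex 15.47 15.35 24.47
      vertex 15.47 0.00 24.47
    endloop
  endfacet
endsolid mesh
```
; perimeter-only toolpath
G21 ; units = mm
G90 ; absolute positioning
G28 ; home
; layer 1
G0 Z3.50
G0 X0.00 Y0.00
G1 X15.47 Y0.00
G1 X15.47 Y15.35
G1 X0.00 Y15.35
G1 X0.00 Y0.00
; layer 2
G0 Z6.99
G0 X0.00 Y0.00
G1 X15.47 Y0.00
G1 X15.47 Y15.35
G1 X0.00 Y15.35
G1 X0.00 Y0.00
; layer 3
G0 Z10.49
G0 X0.00 Y0.00
G1 X15.47 Y0.00
G1 X15.47 Y15.35
G1 X0.00 Y15.35
G1 X0.00 Y0.00
; layer 4
G0 Z13.98
G0 X0.00 Y0.00
G1 X15.47 Y0.00
G1 X15.47 Y15.35
G1 X0.00 Y15.35
G1 X0.00 Y0.00
; layer 5
G0 Z17.48
G0 X0.00 Y0.00
G1 X15.47 Y0.00
G1 X15.47 Y15.35
G1 X0.00 Y15.35
G1 X0.00 Y0.00
; layer 6
G0 Z20.97
G0 X0.00 Y0.00
G1 X15.47 Y0.00
G1 X15.47 Y15.35
G1 X0.00 Y15.35
G1 X0.00 Y0.00
; layer 7
G0 Z24.47
G0 X0.00 Y0.00
G1 X15.47 Y0.00
G1 X15.47 Y15.35
G1 X0.00 Y15.35
G1 X0.00 Y0.00
M2 ; end

The solid is a rectangular box, roughly 15.5 × 15.3 mm footprint and 24.5 mm tall. Slicing at Δz = 3.50 mm — 7 equal slices spanning the solid's height, so layer i sits at z = i·h/7 — gives 7 non-empty perimeters. Each is a 4-segment closed polygon; G0 lifts to the layer z and rapids to the start vertex, then G1 traces the edges.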